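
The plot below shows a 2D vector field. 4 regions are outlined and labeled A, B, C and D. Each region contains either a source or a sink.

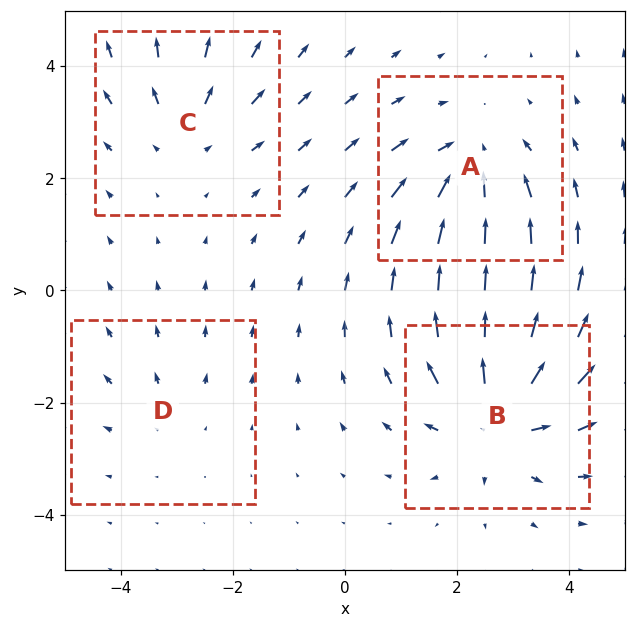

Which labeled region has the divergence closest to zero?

D

Divergence at each region's feature centre — A: about -5, B: about +7, C: about +3, D: about +2. Region D is closest to zero.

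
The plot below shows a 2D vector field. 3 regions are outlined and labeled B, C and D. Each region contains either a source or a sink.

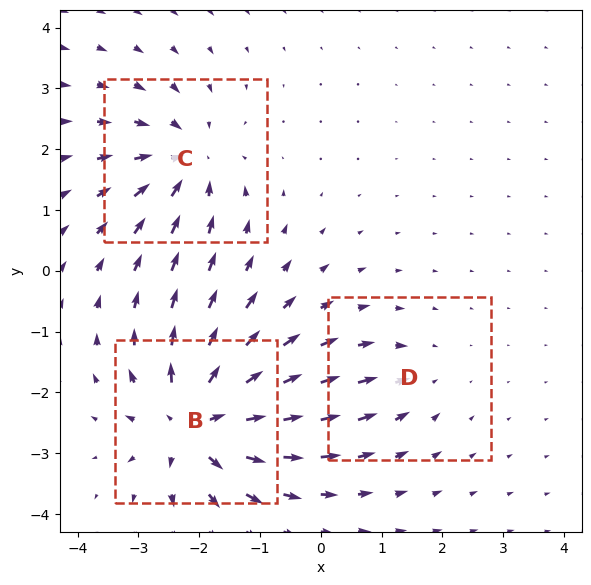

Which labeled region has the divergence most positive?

B

Divergence at each region's feature centre — B: about +6, C: about -4, D: about -2. Region B is most positive.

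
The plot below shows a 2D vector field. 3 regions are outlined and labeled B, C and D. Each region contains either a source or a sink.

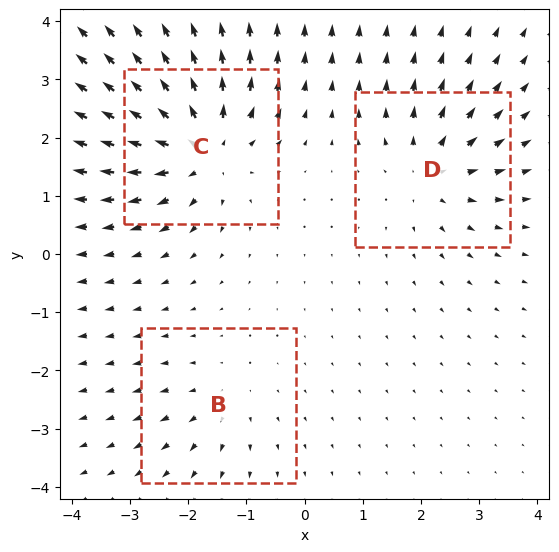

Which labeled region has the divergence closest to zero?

B

Divergence at each region's feature centre — B: about +2, C: about +5, D: about +3. Region B is closest to zero.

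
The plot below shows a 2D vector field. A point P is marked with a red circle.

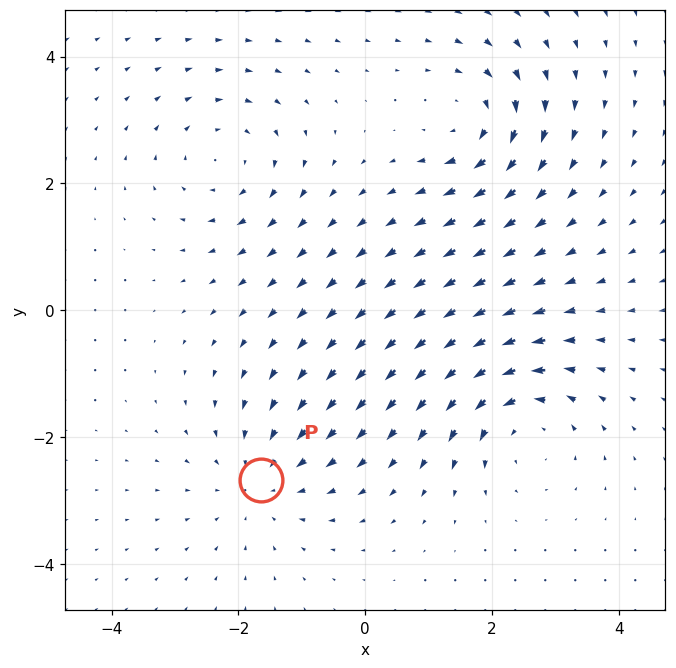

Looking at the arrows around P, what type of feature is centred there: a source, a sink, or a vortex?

At P (-1.6, -2.7) the arrows converge inward. Divergence about -4, curl ≈0 — negative divergence with near-zero curl is a sink.

sink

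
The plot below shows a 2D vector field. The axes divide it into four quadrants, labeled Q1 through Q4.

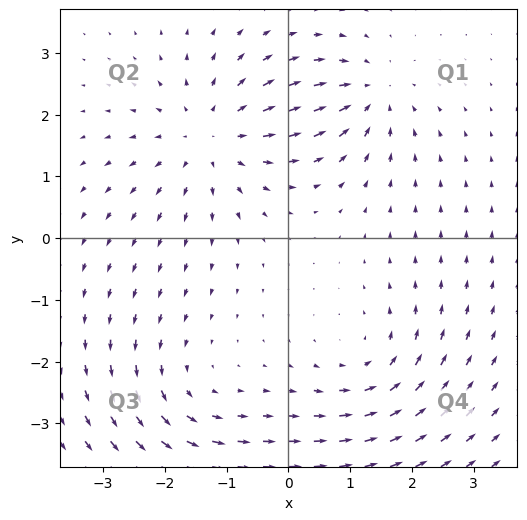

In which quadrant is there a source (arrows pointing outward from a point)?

The source sits at approximately (-1.2, 1.6), which lies in quadrant Q2. The divergence there is about +4, positive as expected for a source.

Q2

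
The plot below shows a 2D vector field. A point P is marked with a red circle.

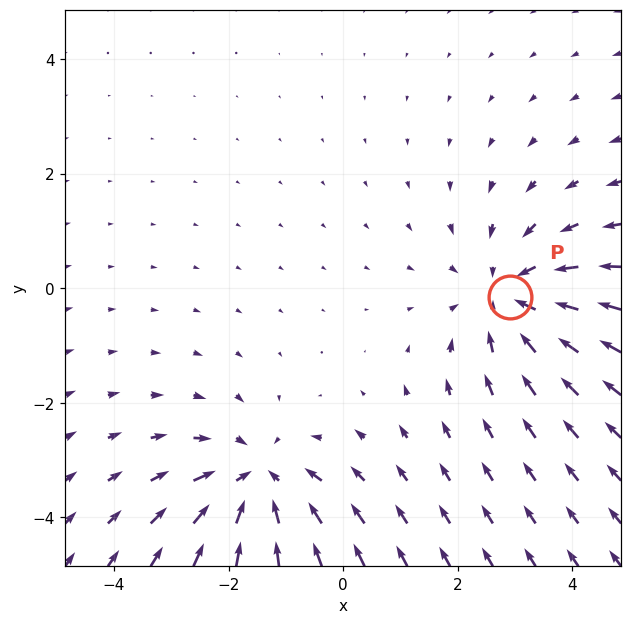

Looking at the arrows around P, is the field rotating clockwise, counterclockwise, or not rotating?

Near P at (2.9, -0.2) the arrows show no circulation. The curl there is ≈0.

not rotating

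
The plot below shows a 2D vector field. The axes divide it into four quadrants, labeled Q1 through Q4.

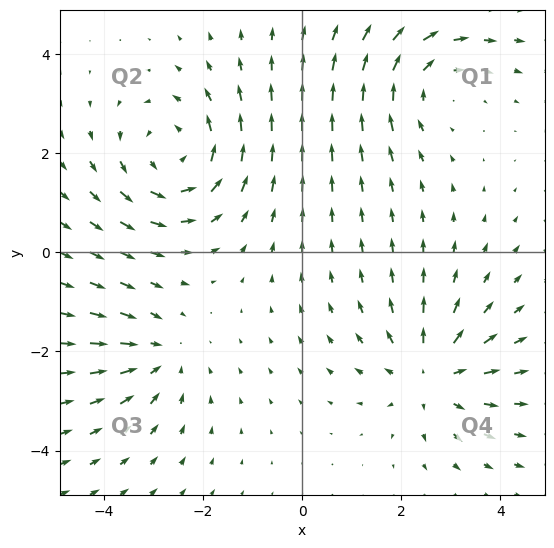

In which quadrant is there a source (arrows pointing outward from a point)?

Q4

The source sits at approximately (2.6, -2.5), which lies in quadrant Q4. The divergence there is about +4, positive as expected for a source.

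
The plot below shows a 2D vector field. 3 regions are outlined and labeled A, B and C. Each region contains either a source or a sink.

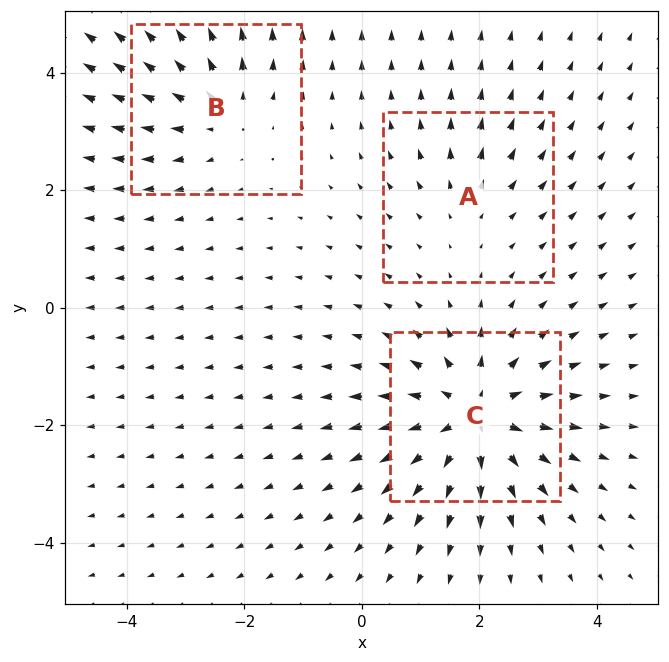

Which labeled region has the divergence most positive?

C

Divergence at each region's feature centre — A: about +2, B: about +3, C: about +5. Region C is most positive.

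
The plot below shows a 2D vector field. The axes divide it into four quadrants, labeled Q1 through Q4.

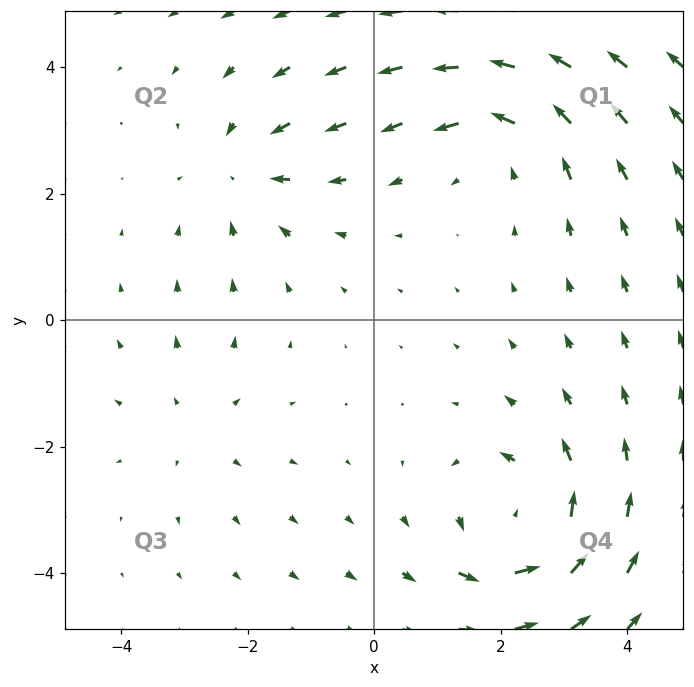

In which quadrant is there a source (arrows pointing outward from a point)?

The source sits at approximately (-2.8, -1.7), which lies in quadrant Q3. The divergence there is about +2, positive as expected for a source.

Q3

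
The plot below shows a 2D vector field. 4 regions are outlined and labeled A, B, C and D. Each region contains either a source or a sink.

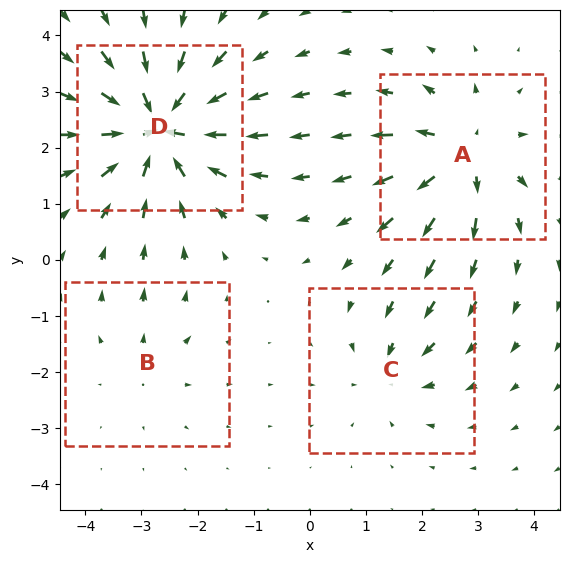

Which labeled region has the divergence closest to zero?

Divergence at each region's feature centre — A: about +6, B: about +2, C: about -4, D: about -9. Region B is closest to zero.

B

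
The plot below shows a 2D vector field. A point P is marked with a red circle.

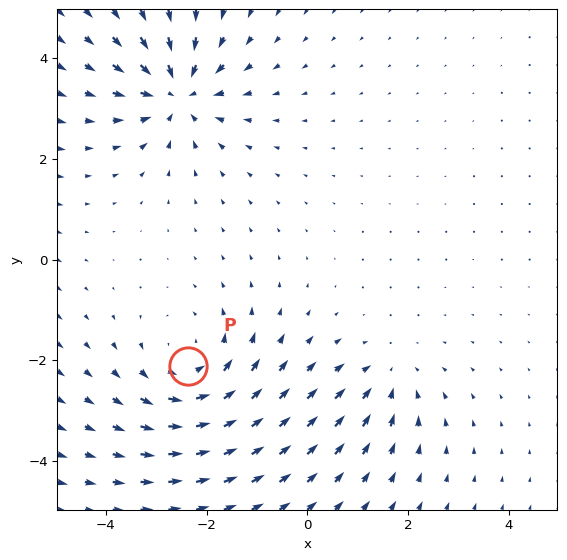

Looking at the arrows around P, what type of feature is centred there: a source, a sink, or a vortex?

vortex

At P (-2.4, -2.1) the arrows circulate counterclockwise. Divergence ≈0, curl about +4 — near-zero divergence with nonzero curl is a vortex.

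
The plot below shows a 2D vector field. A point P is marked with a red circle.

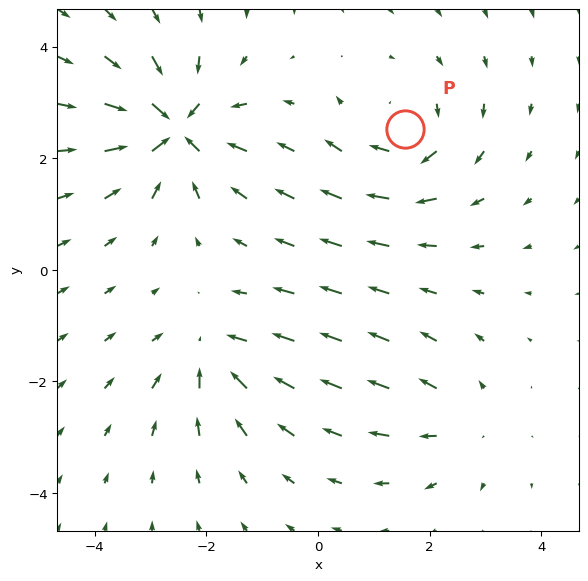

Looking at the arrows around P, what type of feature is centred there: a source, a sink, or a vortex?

At P (1.6, 2.5) the arrows circulate clockwise. Divergence ≈0, curl about -4 — near-zero divergence with nonzero curl is a vortex.

vortex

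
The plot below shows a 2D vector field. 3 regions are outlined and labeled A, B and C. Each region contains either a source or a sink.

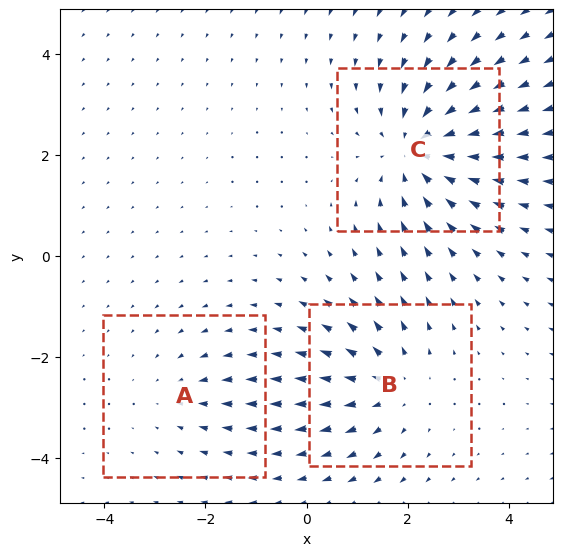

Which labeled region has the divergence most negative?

Divergence at each region's feature centre — A: about -2, B: about +3, C: about -4. Region C is most negative.

C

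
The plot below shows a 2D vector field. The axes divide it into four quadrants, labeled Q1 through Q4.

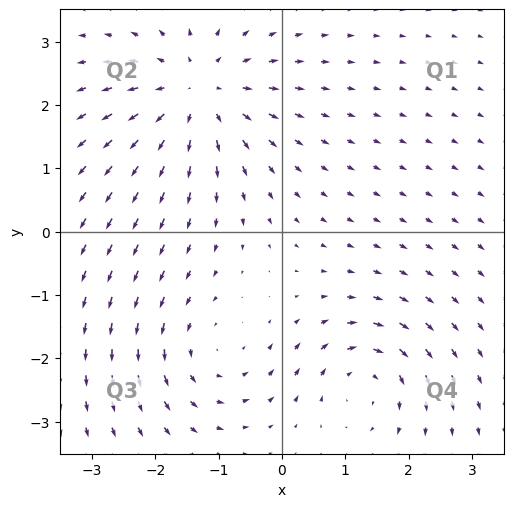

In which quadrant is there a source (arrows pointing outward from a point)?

Q2

The source sits at approximately (-1.3, 2.2), which lies in quadrant Q2. The divergence there is about +4, positive as expected for a source.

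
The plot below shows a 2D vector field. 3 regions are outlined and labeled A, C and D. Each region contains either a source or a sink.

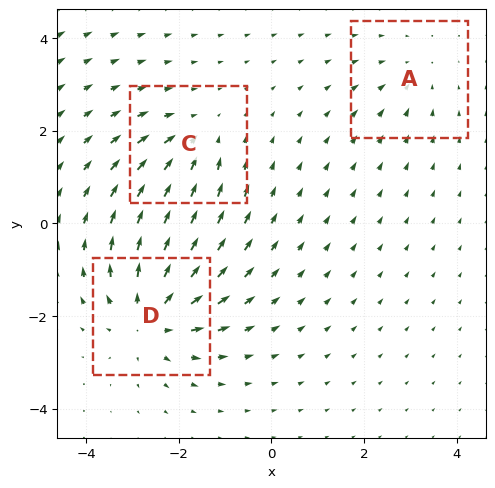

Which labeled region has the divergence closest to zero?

Divergence at each region's feature centre — A: about -2, C: about -3, D: about +5. Region A is closest to zero.

A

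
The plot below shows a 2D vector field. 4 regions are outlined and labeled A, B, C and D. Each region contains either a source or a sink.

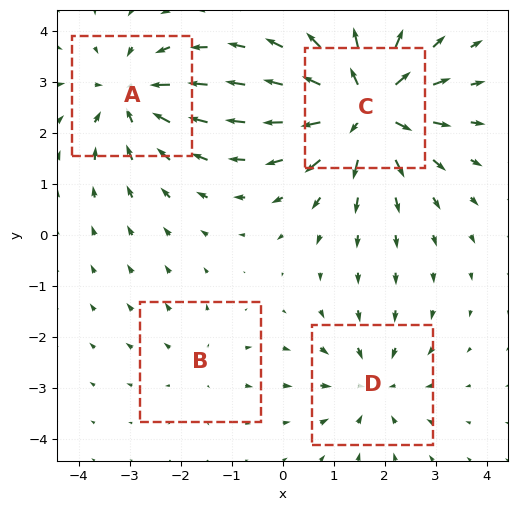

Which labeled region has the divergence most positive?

Divergence at each region's feature centre — A: about -5, B: about +2, C: about +8, D: about -4. Region C is most positive.

C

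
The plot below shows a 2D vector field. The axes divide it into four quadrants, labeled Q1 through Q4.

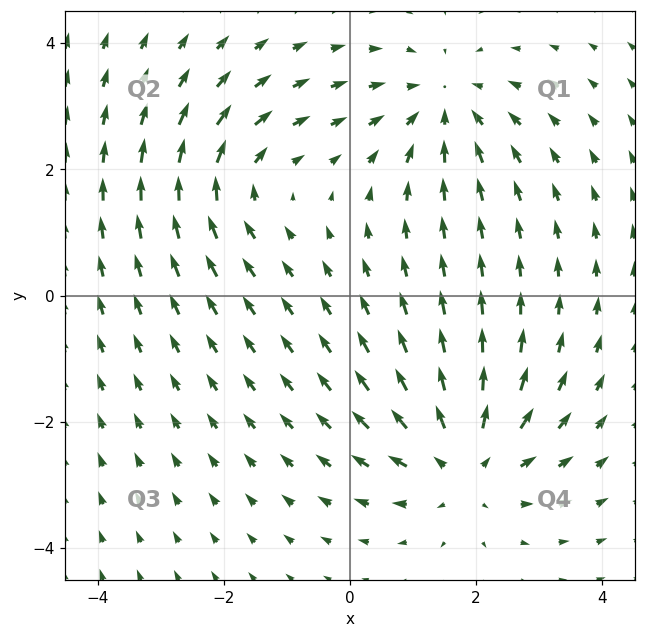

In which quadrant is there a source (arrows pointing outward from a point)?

Q4

The source sits at approximately (1.8, -2.7), which lies in quadrant Q4. The divergence there is about +3, positive as expected for a source.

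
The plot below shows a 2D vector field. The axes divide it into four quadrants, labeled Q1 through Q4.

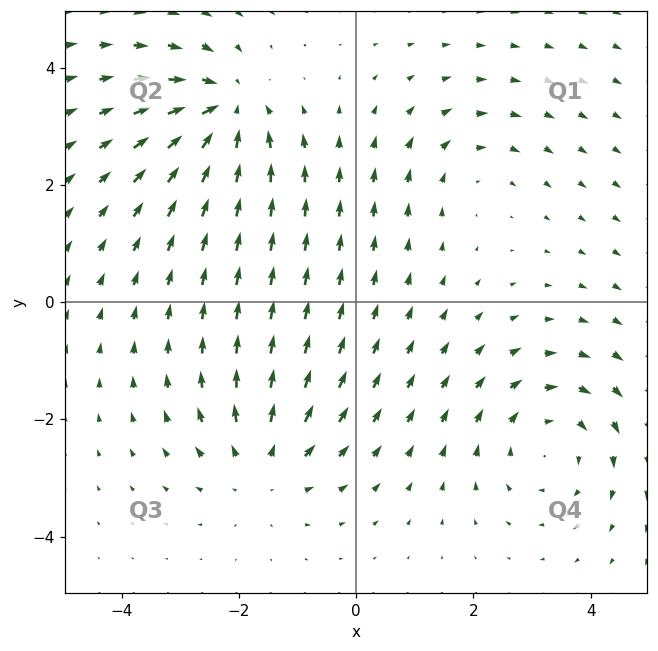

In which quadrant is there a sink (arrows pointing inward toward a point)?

The sink sits at approximately (-2.2, 3.3), which lies in quadrant Q2. The divergence there is about -6, negative as expected for a sink.

Q2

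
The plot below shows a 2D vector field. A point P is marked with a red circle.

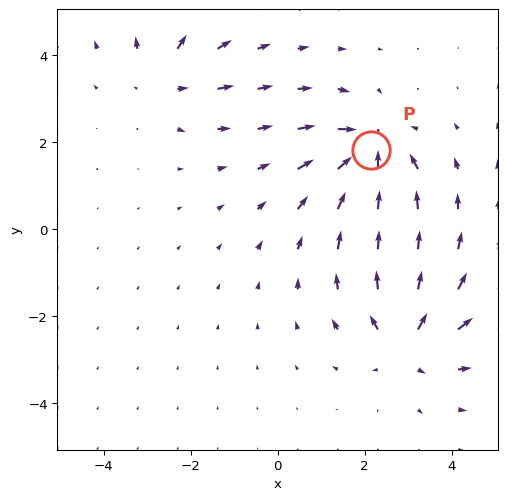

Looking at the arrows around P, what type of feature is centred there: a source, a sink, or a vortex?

sink

At P (2.1, 1.8) the arrows converge inward. Divergence about -5, curl ≈0 — negative divergence with near-zero curl is a sink.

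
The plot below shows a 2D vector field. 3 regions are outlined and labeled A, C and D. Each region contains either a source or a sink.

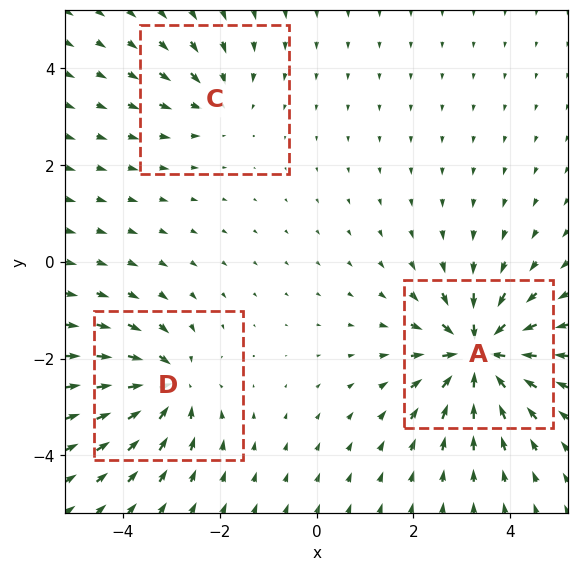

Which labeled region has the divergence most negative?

A

Divergence at each region's feature centre — A: about -6, C: about -2, D: about -4. Region A is most negative.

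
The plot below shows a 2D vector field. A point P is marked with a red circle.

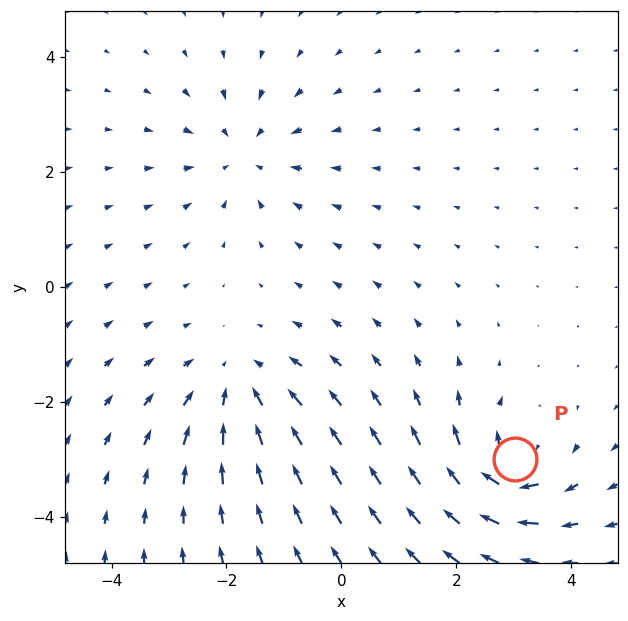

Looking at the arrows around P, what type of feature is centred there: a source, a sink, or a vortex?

vortex

At P (3.0, -3.0) the arrows circulate clockwise. Divergence ≈0, curl about -5 — near-zero divergence with nonzero curl is a vortex.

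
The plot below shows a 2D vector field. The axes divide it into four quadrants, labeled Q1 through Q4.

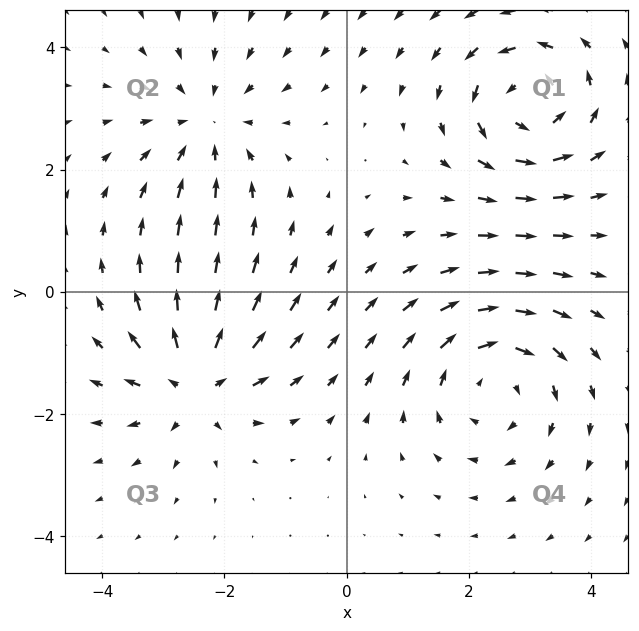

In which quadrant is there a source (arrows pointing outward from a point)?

Q3

The source sits at approximately (-2.5, -1.5), which lies in quadrant Q3. The divergence there is about +5, positive as expected for a source.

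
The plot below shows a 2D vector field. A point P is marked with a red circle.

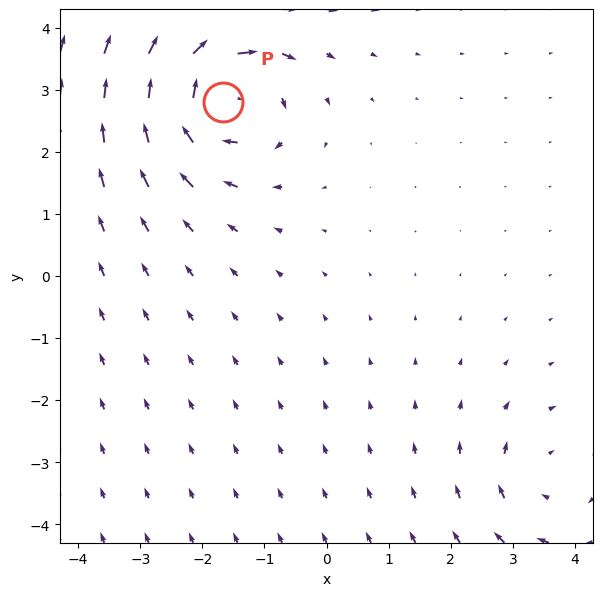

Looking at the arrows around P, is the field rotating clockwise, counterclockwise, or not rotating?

clockwise

Near P at (-1.7, 2.8) the arrows circulate clockwise. The curl (z-component) there is about -7; negative curl means clockwise rotation.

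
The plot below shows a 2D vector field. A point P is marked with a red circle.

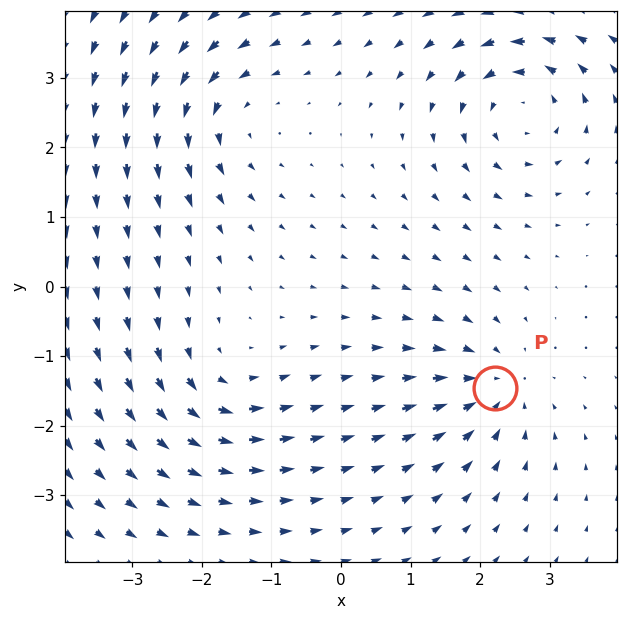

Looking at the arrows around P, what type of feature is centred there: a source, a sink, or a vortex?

sink

At P (2.2, -1.5) the arrows converge inward. Divergence about -4, curl ≈0 — negative divergence with near-zero curl is a sink.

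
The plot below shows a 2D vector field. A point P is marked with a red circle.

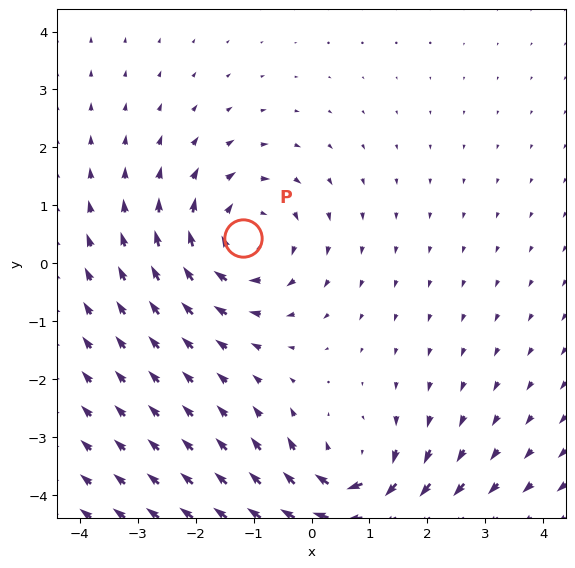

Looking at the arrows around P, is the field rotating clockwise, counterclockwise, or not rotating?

clockwise

Near P at (-1.2, 0.4) the arrows circulate clockwise. The curl (z-component) there is about -4; negative curl means clockwise rotation.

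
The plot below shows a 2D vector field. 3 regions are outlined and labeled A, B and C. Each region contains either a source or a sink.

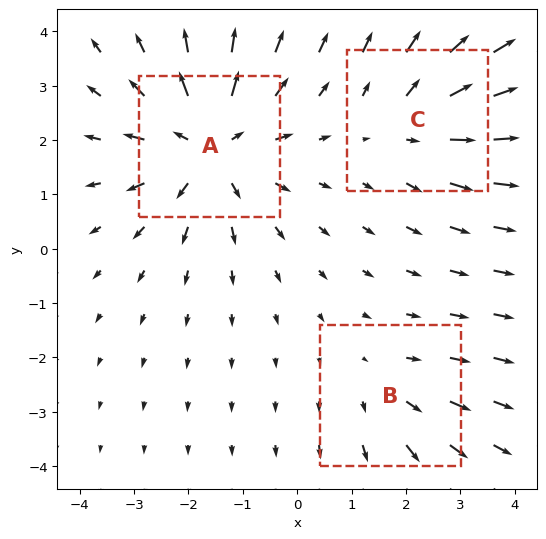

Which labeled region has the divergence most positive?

Divergence at each region's feature centre — A: about +4, B: about +2, C: about +3. Region A is most positive.

A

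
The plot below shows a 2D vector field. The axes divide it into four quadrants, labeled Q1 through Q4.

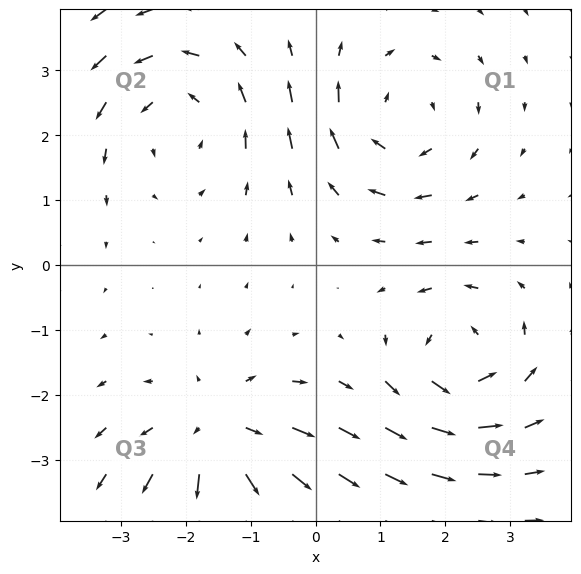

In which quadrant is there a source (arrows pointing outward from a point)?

Q3

The source sits at approximately (-1.5, -2.6), which lies in quadrant Q3. The divergence there is about +4, positive as expected for a source.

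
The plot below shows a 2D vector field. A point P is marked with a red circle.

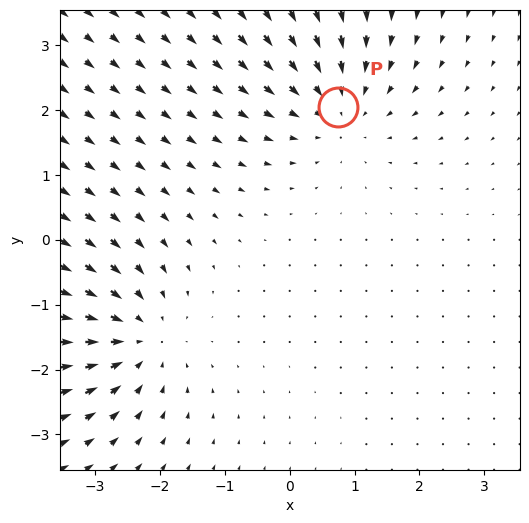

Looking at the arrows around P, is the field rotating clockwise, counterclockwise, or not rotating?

Near P at (0.7, 2.0) the arrows show no circulation. The curl there is ≈0.

not rotating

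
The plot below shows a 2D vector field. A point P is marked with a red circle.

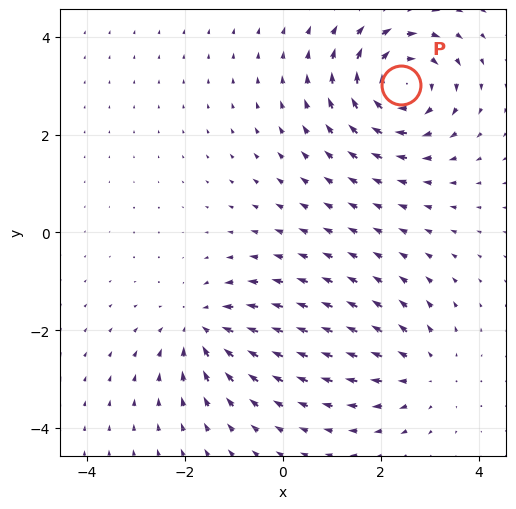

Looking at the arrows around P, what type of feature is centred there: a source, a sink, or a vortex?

vortex

At P (2.4, 3.0) the arrows circulate clockwise. Divergence ≈0, curl about -5 — near-zero divergence with nonzero curl is a vortex.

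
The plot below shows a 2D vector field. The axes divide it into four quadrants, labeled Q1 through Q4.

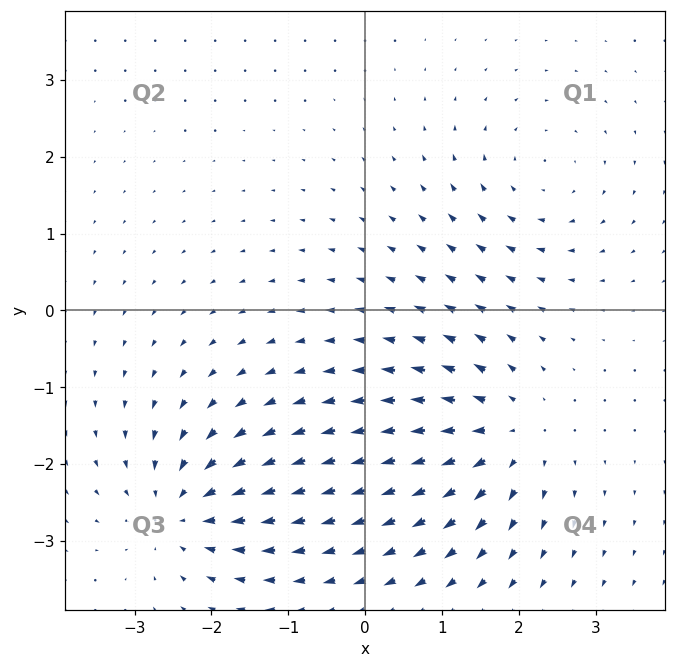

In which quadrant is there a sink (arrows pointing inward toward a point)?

Q3

The sink sits at approximately (-2.4, -2.6), which lies in quadrant Q3. The divergence there is about -4, negative as expected for a sink.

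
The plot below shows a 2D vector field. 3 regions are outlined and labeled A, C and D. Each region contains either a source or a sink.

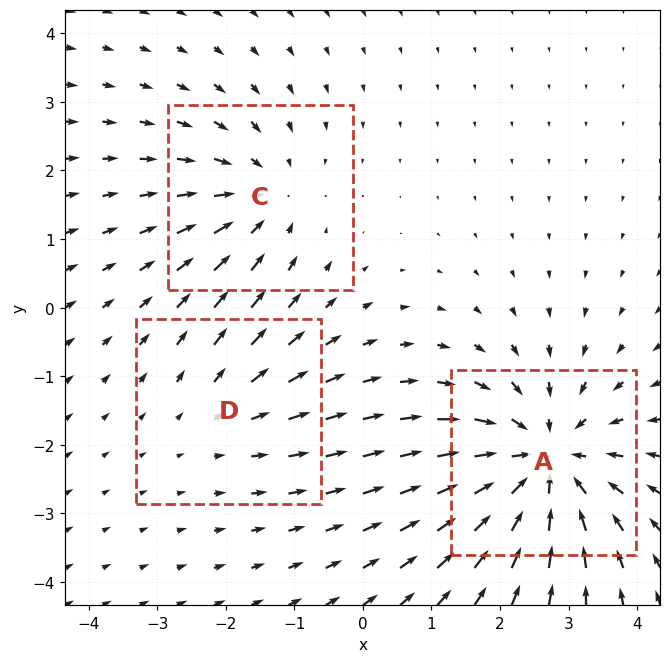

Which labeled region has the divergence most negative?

Divergence at each region's feature centre — A: about -5, C: about -3, D: about +2. Region A is most negative.

A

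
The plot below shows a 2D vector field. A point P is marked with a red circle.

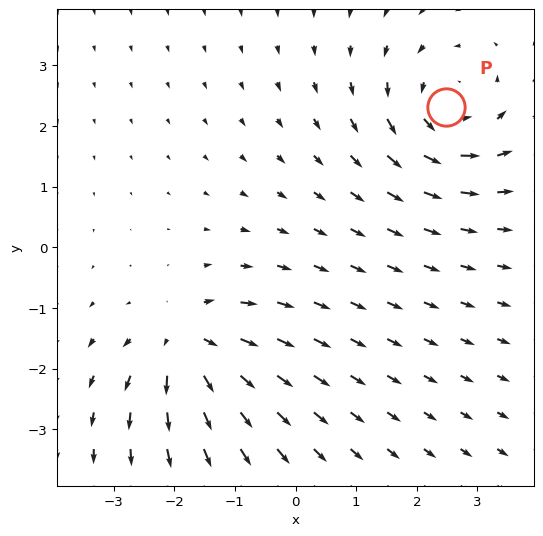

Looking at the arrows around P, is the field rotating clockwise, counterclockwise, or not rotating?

counterclockwise

Near P at (2.5, 2.3) the arrows circulate counterclockwise. The curl (z-component) there is about +5; positive curl means counterclockwise rotation.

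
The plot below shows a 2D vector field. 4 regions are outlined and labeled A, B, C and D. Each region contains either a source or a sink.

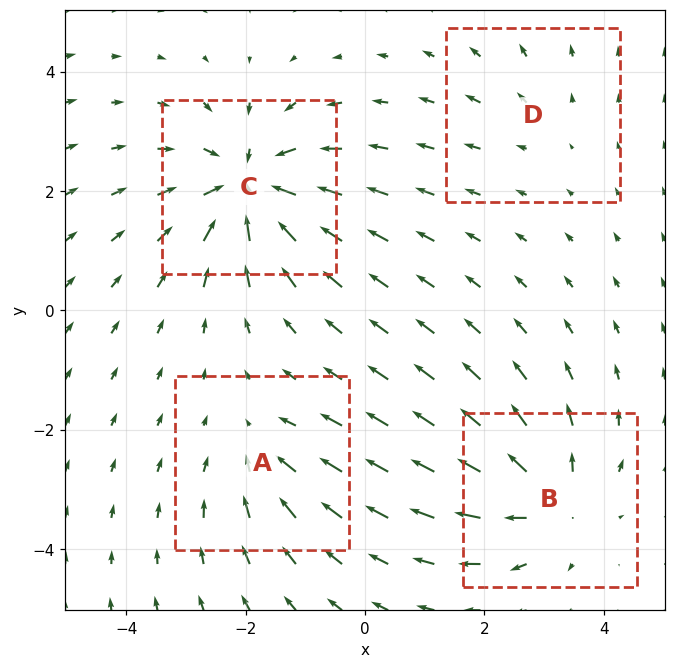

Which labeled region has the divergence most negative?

Divergence at each region's feature centre — A: about -3, B: about +6, C: about -7, D: about +2. Region C is most negative.

C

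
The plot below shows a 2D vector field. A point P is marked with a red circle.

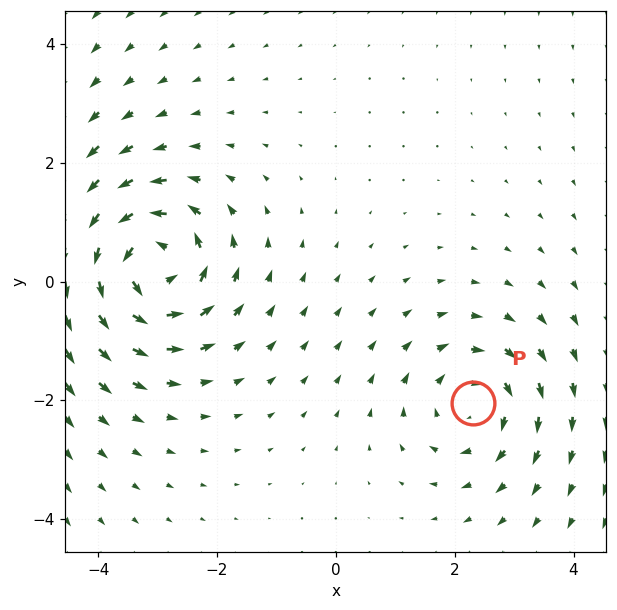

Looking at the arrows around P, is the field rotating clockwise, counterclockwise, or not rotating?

Near P at (2.3, -2.0) the arrows circulate clockwise. The curl (z-component) there is about -3; negative curl means clockwise rotation.

clockwise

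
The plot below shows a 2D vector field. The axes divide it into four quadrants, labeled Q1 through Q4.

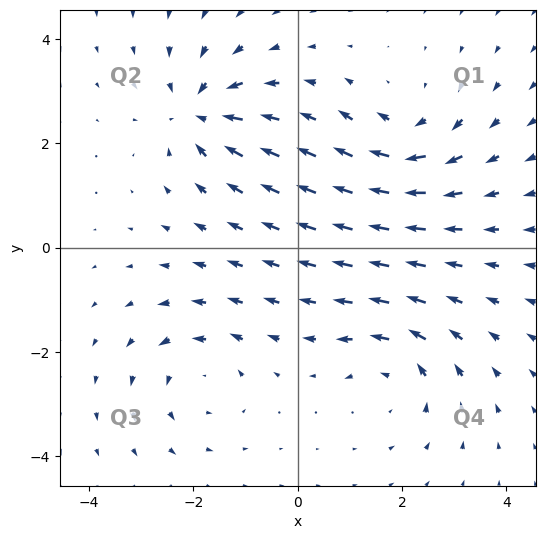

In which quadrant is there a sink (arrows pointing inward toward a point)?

Q2

The sink sits at approximately (-1.9, 2.6), which lies in quadrant Q2. The divergence there is about -6, negative as expected for a sink.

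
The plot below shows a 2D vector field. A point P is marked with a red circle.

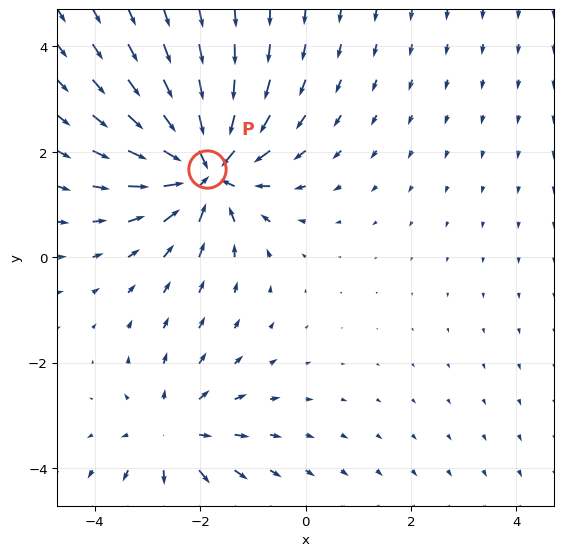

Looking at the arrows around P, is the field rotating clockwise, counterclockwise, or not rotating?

Near P at (-1.9, 1.7) the arrows show no circulation. The curl there is ≈0.

not rotating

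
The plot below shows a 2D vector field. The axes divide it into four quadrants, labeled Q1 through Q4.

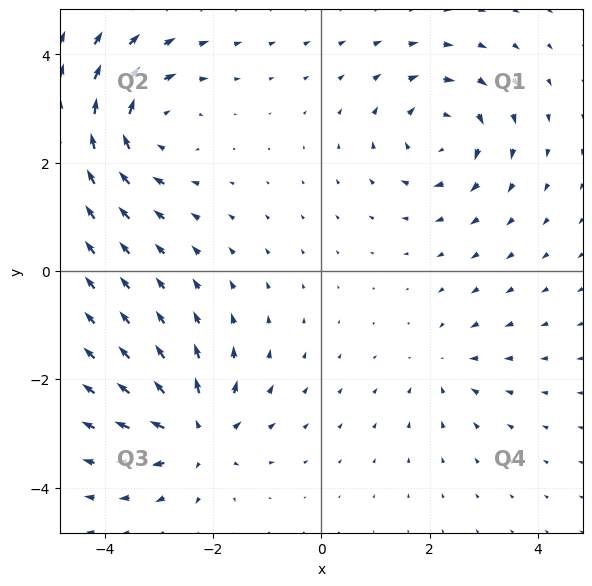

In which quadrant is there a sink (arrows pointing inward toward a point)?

The sink sits at approximately (2.3, -1.7), which lies in quadrant Q4. The divergence there is about -3, negative as expected for a sink.

Q4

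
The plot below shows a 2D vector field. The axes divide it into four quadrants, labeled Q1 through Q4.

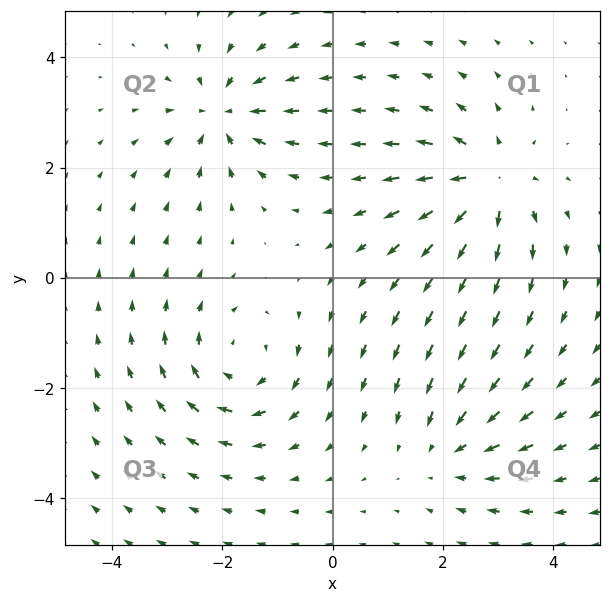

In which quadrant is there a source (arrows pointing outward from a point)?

Q1

The source sits at approximately (2.8, 1.7), which lies in quadrant Q1. The divergence there is about +5, positive as expected for a source.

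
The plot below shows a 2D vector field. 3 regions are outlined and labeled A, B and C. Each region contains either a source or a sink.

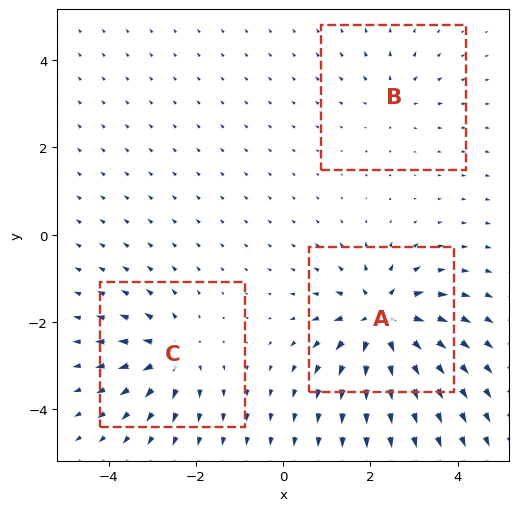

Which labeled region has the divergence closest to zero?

B

Divergence at each region's feature centre — A: about +6, B: about +2, C: about +4. Region B is closest to zero.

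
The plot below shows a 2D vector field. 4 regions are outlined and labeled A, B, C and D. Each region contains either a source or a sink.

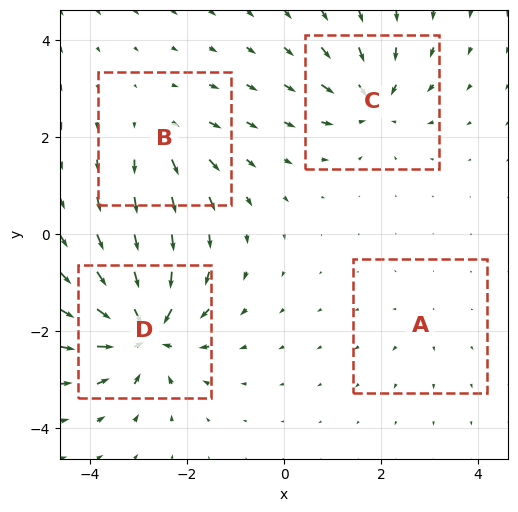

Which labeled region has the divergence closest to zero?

A

Divergence at each region's feature centre — A: about +2, B: about +4, C: about -6, D: about -9. Region A is closest to zero.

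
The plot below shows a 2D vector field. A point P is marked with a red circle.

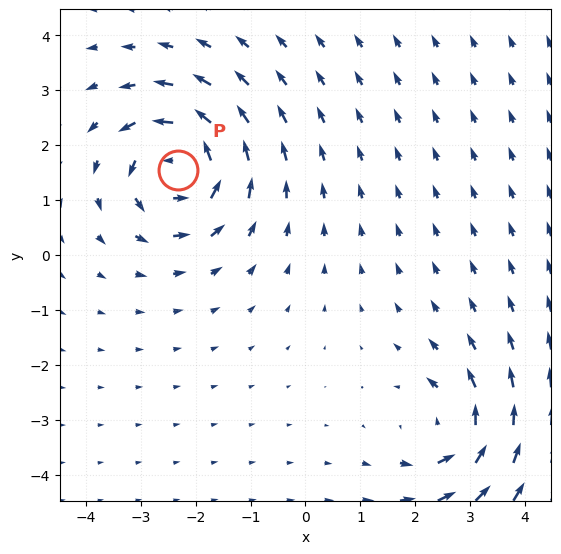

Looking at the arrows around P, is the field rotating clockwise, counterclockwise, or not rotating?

counterclockwise

Near P at (-2.3, 1.5) the arrows circulate counterclockwise. The curl (z-component) there is about +5; positive curl means counterclockwise rotation.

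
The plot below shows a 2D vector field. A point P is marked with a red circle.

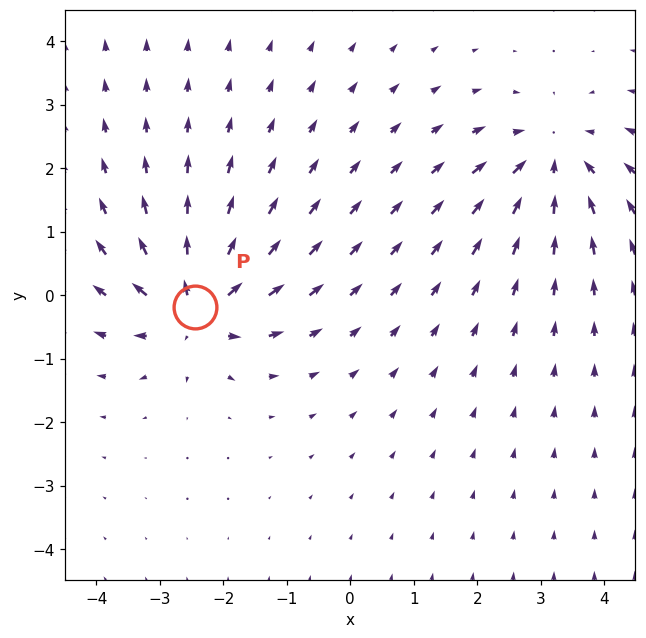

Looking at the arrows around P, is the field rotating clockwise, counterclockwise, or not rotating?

Near P at (-2.4, -0.2) the arrows show no circulation. The curl there is ≈0.

not rotating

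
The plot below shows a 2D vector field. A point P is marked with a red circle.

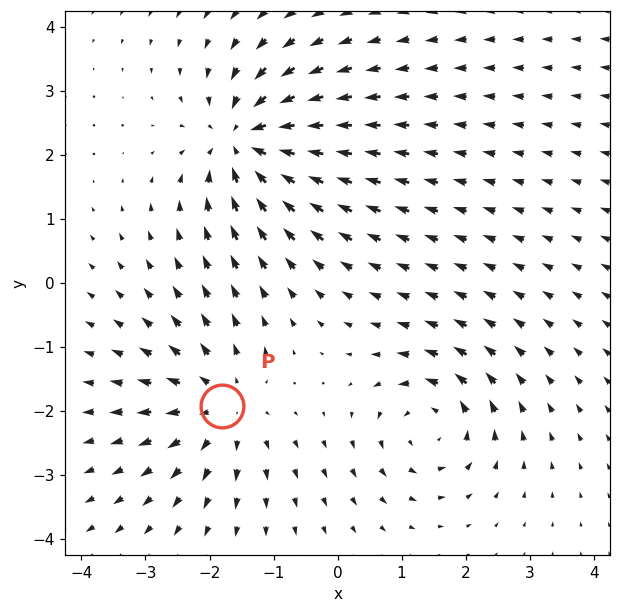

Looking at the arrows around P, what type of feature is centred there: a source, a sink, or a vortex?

At P (-1.8, -1.9) the arrows spread outward. Divergence about +4, curl ≈0 — positive divergence with near-zero curl is a source.

source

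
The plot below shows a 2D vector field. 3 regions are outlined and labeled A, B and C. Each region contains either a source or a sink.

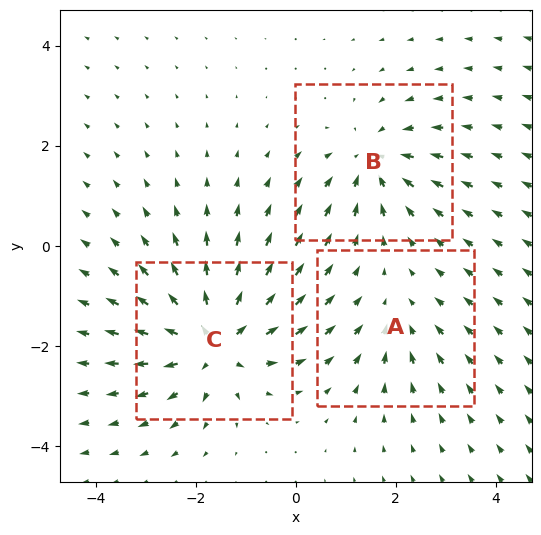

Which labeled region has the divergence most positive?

Divergence at each region's feature centre — A: about -2, B: about -3, C: about +5. Region C is most positive.

C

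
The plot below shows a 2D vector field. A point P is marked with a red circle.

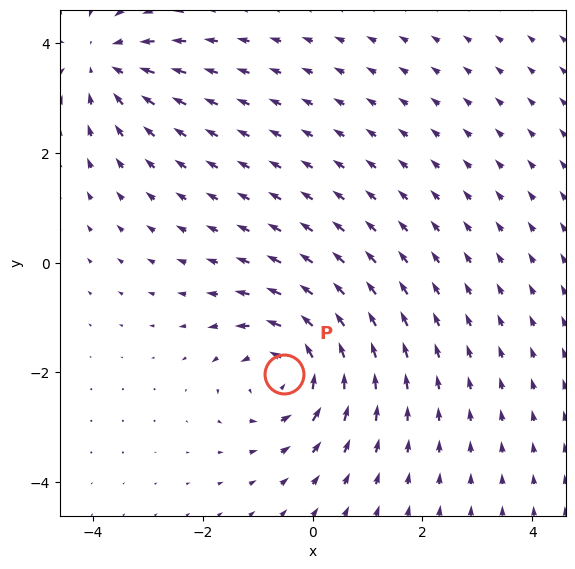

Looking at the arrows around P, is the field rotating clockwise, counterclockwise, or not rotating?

counterclockwise

Near P at (-0.5, -2.0) the arrows circulate counterclockwise. The curl (z-component) there is about +5; positive curl means counterclockwise rotation.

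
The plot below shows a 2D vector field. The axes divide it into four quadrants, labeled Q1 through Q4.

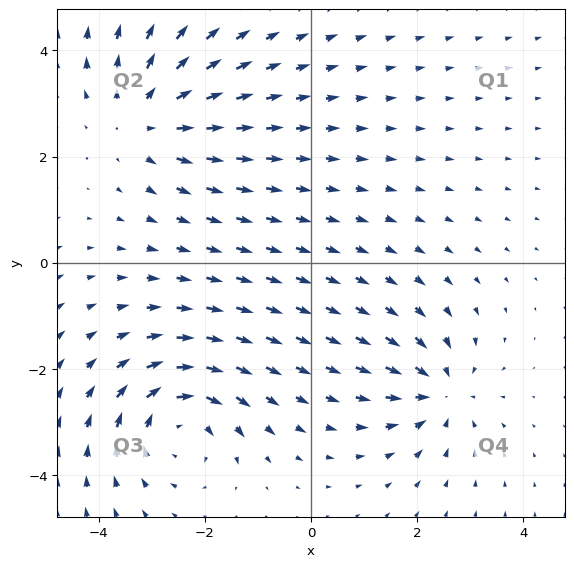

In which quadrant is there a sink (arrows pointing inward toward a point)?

Q4

The sink sits at approximately (2.4, -2.4), which lies in quadrant Q4. The divergence there is about -4, negative as expected for a sink.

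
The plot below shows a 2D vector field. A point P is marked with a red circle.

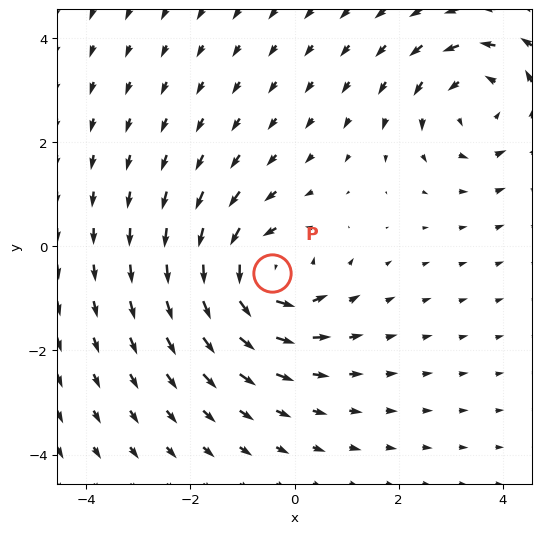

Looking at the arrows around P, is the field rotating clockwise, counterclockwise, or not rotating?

counterclockwise

Near P at (-0.4, -0.5) the arrows circulate counterclockwise. The curl (z-component) there is about +4; positive curl means counterclockwise rotation.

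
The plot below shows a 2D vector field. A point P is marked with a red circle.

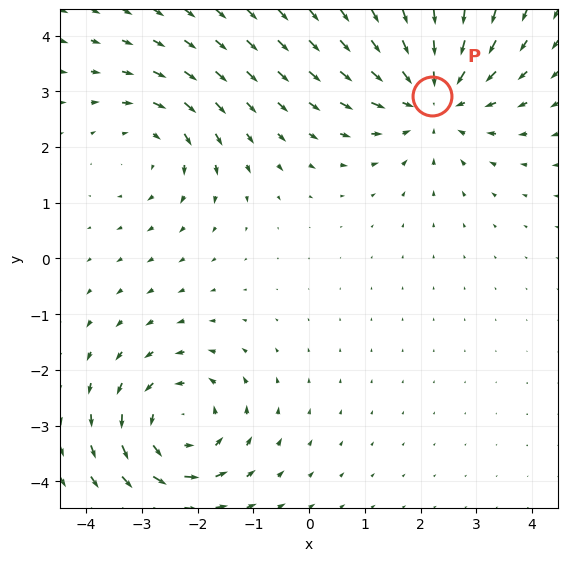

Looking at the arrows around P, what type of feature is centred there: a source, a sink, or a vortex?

At P (2.2, 2.9) the arrows converge inward. Divergence about -4, curl ≈0 — negative divergence with near-zero curl is a sink.

sink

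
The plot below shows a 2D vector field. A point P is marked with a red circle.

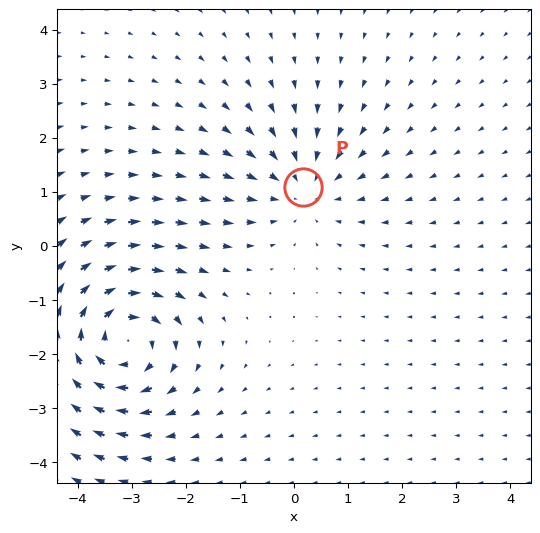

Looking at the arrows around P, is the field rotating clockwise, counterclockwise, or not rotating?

Near P at (0.2, 1.1) the arrows show no circulation. The curl there is ≈0.

not rotating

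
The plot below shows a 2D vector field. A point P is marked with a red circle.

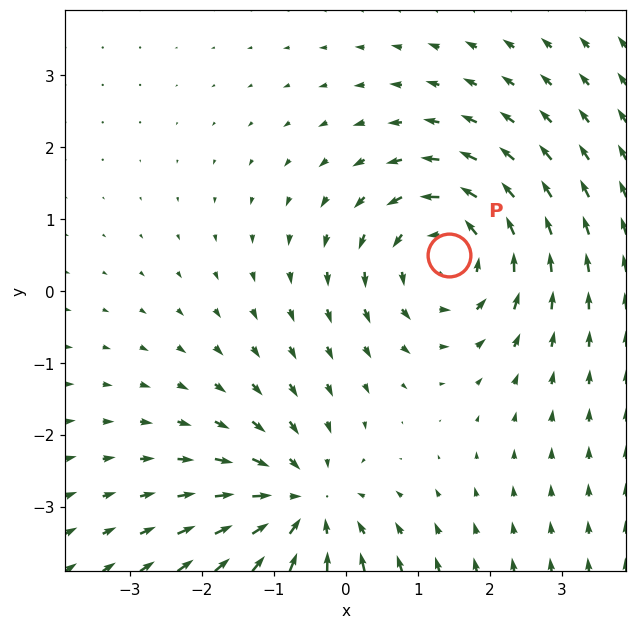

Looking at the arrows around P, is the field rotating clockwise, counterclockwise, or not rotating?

counterclockwise

Near P at (1.4, 0.5) the arrows circulate counterclockwise. The curl (z-component) there is about +4; positive curl means counterclockwise rotation.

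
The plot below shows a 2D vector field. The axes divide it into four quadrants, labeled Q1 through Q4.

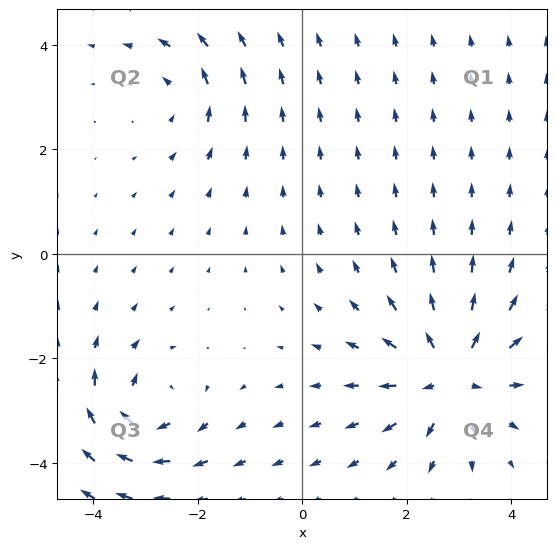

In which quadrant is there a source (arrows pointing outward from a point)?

Q4

The source sits at approximately (2.8, -2.3), which lies in quadrant Q4. The divergence there is about +6, positive as expected for a source.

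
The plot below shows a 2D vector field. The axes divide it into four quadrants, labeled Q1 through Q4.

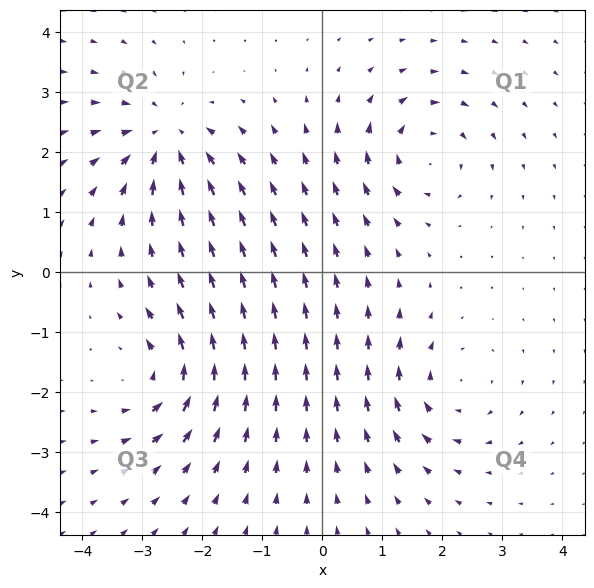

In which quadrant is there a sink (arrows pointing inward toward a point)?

Q2

The sink sits at approximately (-2.6, 2.2), which lies in quadrant Q2. The divergence there is about -5, negative as expected for a sink.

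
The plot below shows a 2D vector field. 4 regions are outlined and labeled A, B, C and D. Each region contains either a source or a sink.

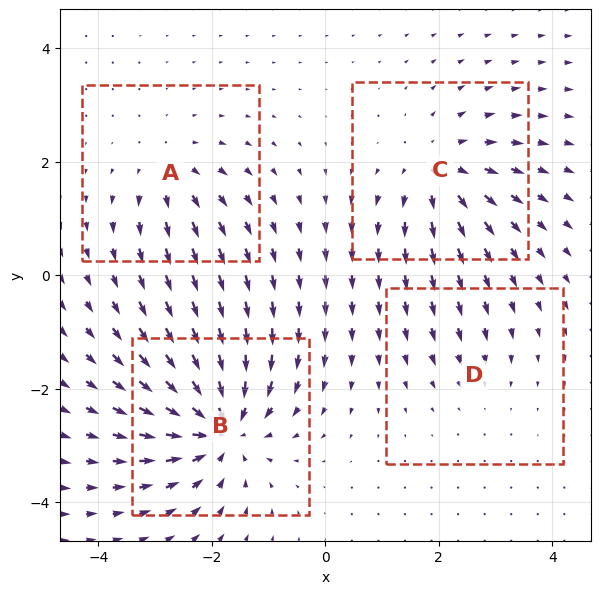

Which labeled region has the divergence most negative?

Divergence at each region's feature centre — A: about +4, B: about -8, C: about +5, D: about -2. Region B is most negative.

B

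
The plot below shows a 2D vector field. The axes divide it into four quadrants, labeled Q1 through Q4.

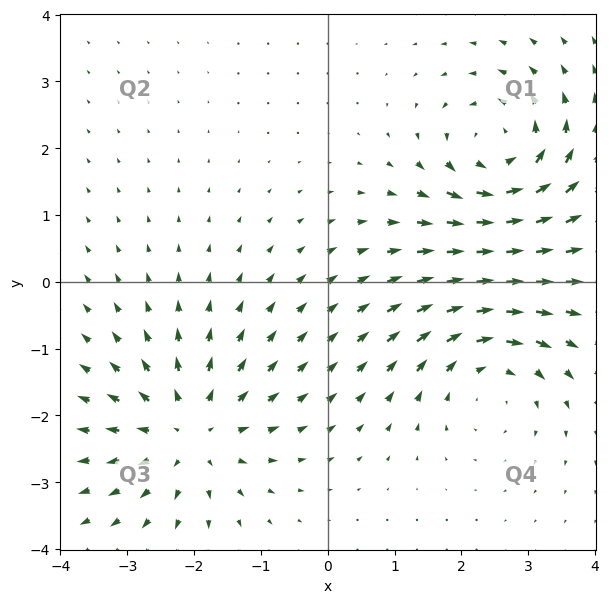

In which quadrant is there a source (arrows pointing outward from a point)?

Q3

The source sits at approximately (-2.1, -2.2), which lies in quadrant Q3. The divergence there is about +4, positive as expected for a source.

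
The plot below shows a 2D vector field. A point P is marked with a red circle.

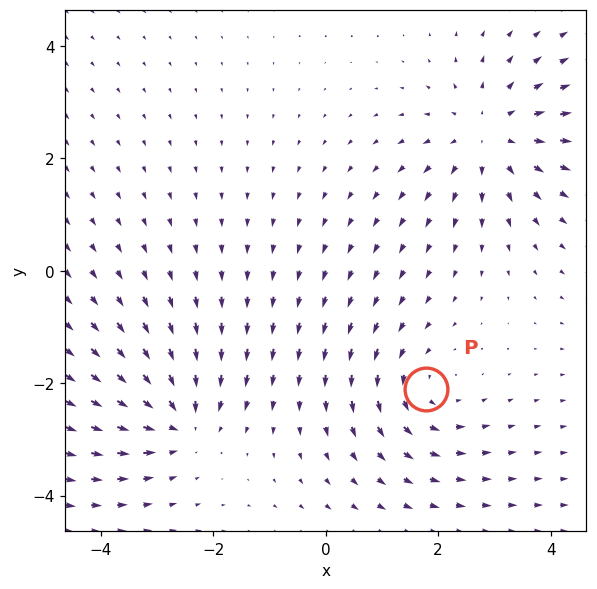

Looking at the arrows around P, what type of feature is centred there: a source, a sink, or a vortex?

At P (1.8, -2.1) the arrows circulate counterclockwise. Divergence ≈0, curl about +3 — near-zero divergence with nonzero curl is a vortex.

vortex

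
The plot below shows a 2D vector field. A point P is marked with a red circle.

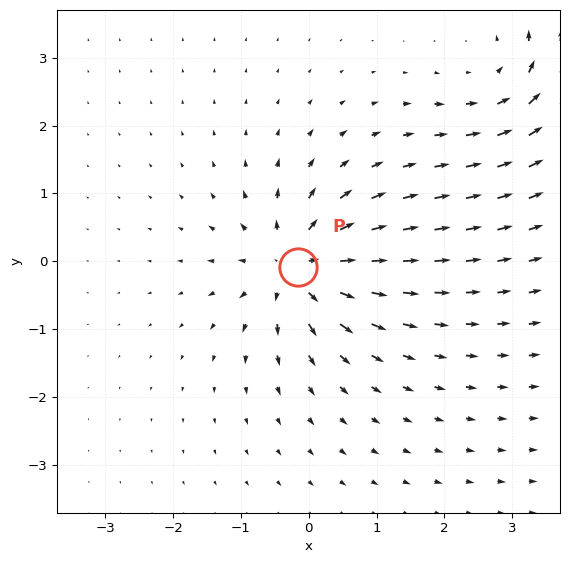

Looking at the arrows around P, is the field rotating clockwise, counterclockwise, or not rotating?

not rotating

Near P at (-0.2, -0.1) the arrows show no circulation. The curl there is ≈0.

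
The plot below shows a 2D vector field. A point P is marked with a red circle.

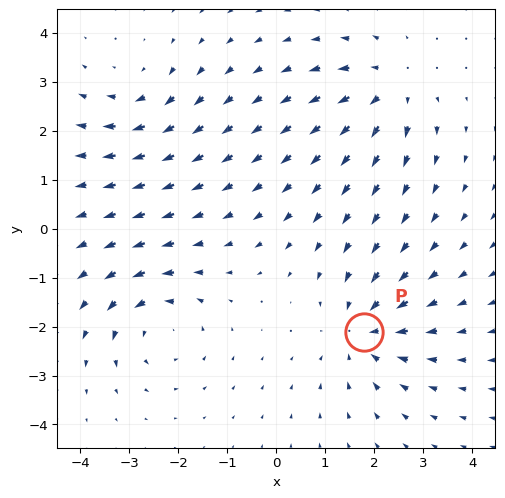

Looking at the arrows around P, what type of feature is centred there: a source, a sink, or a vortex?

At P (1.8, -2.1) the arrows converge inward. Divergence about -4, curl ≈0 — negative divergence with near-zero curl is a sink.

sink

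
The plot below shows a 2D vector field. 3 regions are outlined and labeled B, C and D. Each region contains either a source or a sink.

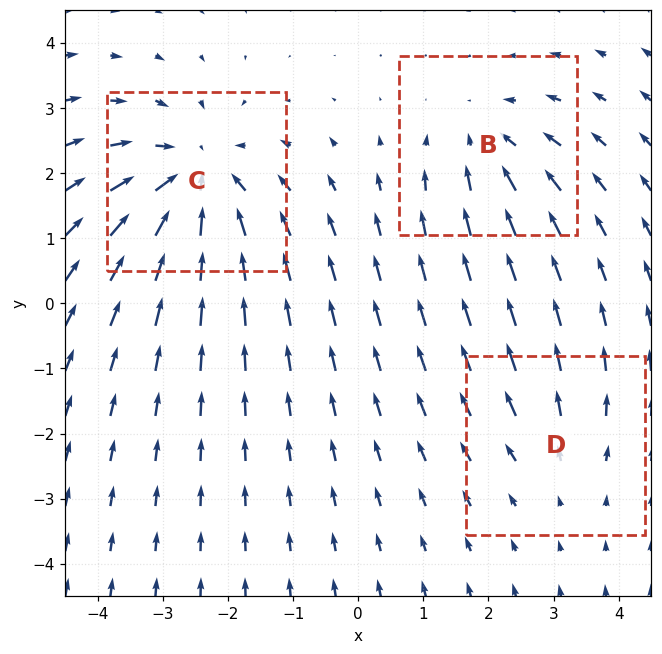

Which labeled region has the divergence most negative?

C

Divergence at each region's feature centre — B: about -3, C: about -5, D: about +2. Region C is most negative.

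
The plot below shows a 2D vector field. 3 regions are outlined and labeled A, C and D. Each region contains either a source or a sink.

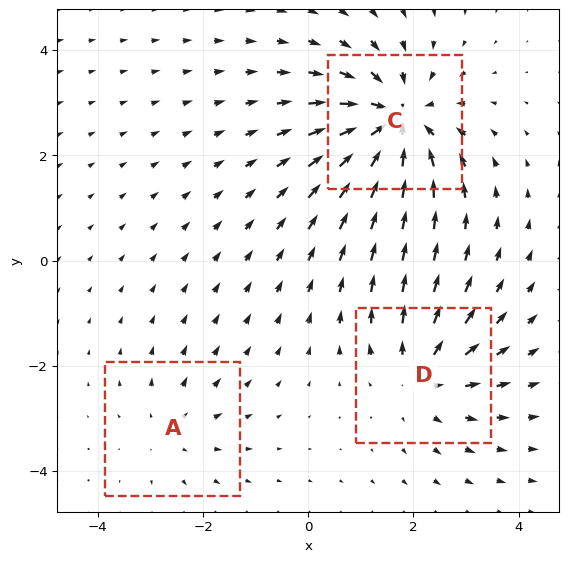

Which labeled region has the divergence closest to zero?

Divergence at each region's feature centre — A: about +2, C: about -5, D: about +3. Region A is closest to zero.

A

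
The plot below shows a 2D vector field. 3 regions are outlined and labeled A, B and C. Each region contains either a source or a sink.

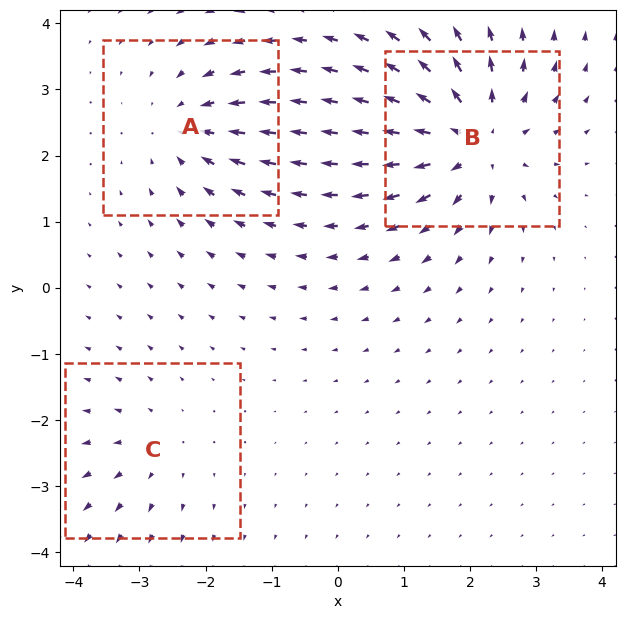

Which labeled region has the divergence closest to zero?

C

Divergence at each region's feature centre — A: about -3, B: about +6, C: about +2. Region C is closest to zero.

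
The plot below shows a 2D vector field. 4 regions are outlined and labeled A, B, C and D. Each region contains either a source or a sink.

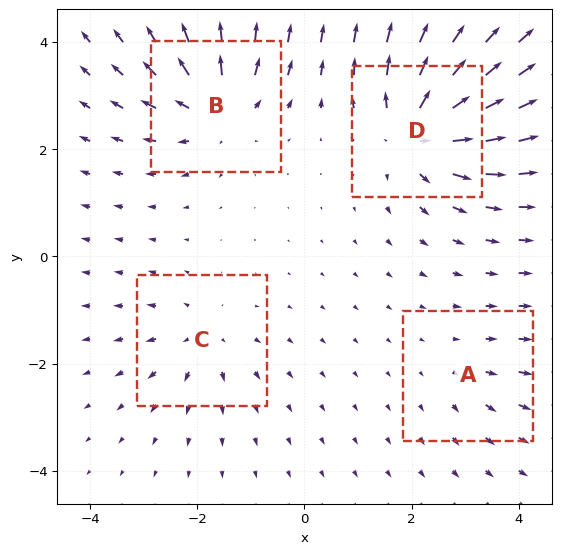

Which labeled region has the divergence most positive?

Divergence at each region's feature centre — A: about +2, B: about +6, C: about +4, D: about +8. Region D is most positive.

D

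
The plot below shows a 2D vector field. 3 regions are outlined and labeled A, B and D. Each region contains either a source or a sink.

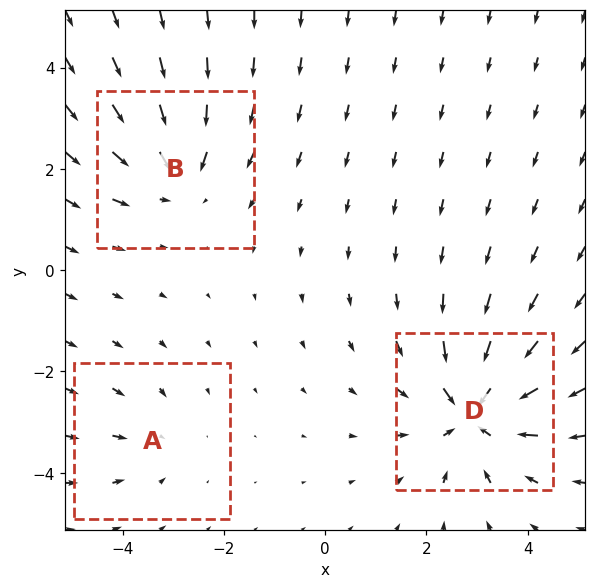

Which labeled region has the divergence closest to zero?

A

Divergence at each region's feature centre — A: about -2, B: about -3, D: about -5. Region A is closest to zero.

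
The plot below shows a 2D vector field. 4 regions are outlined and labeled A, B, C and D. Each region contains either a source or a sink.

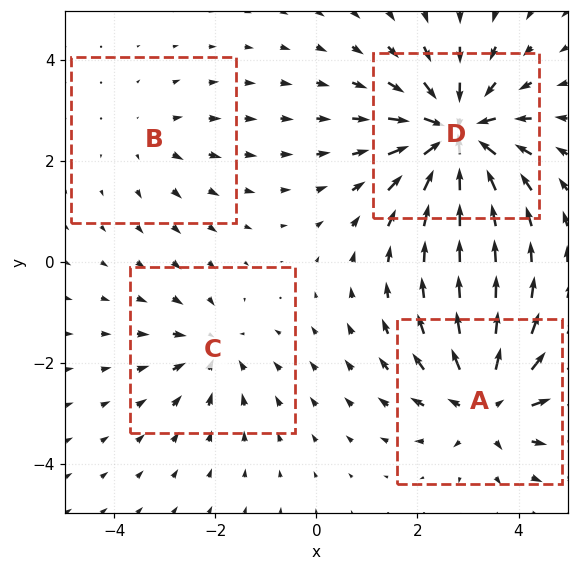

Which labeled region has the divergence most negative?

Divergence at each region's feature centre — A: about +5, B: about +2, C: about -3, D: about -7. Region D is most negative.

D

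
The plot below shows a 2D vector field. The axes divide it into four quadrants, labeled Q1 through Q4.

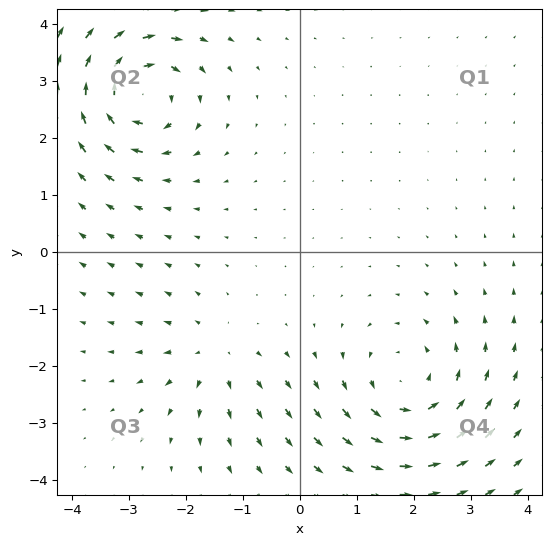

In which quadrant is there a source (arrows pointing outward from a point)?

The source sits at approximately (-1.5, -1.8), which lies in quadrant Q3. The divergence there is about +3, positive as expected for a source.

Q3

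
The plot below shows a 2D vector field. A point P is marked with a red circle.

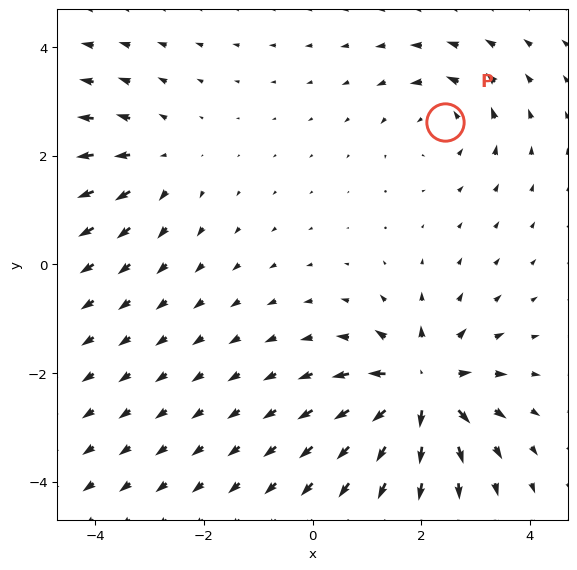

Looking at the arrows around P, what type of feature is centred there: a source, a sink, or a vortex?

vortex

At P (2.4, 2.6) the arrows circulate counterclockwise. Divergence ≈0, curl about +3 — near-zero divergence with nonzero curl is a vortex.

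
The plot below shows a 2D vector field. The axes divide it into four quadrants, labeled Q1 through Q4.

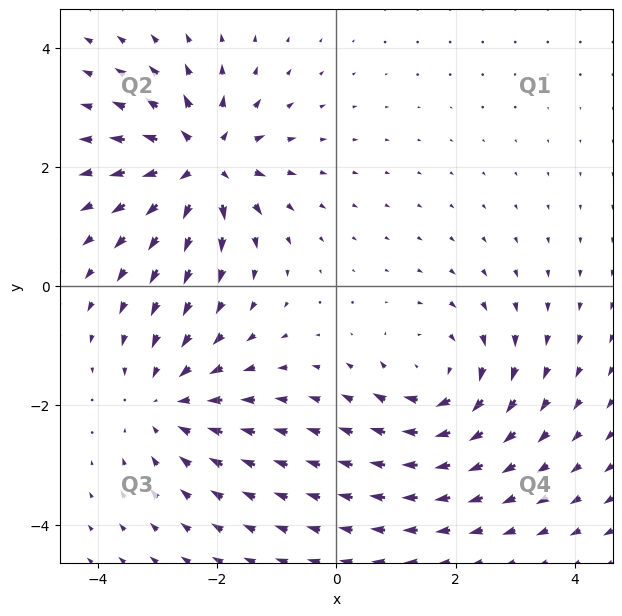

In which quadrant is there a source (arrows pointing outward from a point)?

Q2

The source sits at approximately (-2.3, 2.1), which lies in quadrant Q2. The divergence there is about +5, positive as expected for a source.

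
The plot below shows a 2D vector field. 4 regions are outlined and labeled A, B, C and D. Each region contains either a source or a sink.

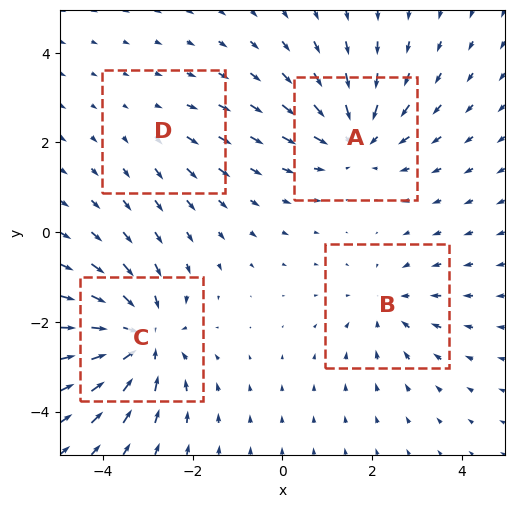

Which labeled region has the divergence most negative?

C

Divergence at each region's feature centre — A: about -5, B: about -3, C: about -6, D: about +2. Region C is most negative.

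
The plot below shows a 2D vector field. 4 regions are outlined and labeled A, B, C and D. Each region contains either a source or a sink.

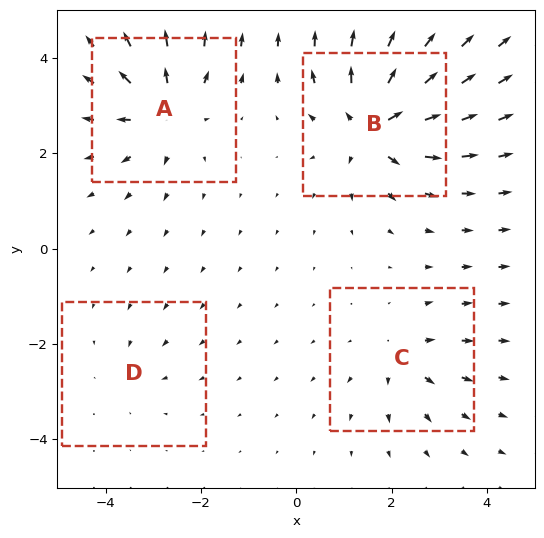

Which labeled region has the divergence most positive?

B

Divergence at each region's feature centre — A: about +6, B: about +8, C: about +4, D: about -2. Region B is most positive.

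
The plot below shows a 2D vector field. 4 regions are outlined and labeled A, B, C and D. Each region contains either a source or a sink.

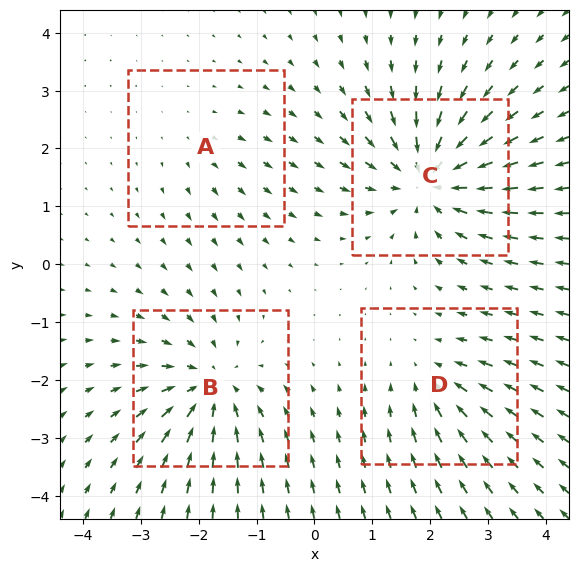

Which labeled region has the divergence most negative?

C

Divergence at each region's feature centre — A: about +2, B: about -6, C: about -7, D: about -4. Region C is most negative.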